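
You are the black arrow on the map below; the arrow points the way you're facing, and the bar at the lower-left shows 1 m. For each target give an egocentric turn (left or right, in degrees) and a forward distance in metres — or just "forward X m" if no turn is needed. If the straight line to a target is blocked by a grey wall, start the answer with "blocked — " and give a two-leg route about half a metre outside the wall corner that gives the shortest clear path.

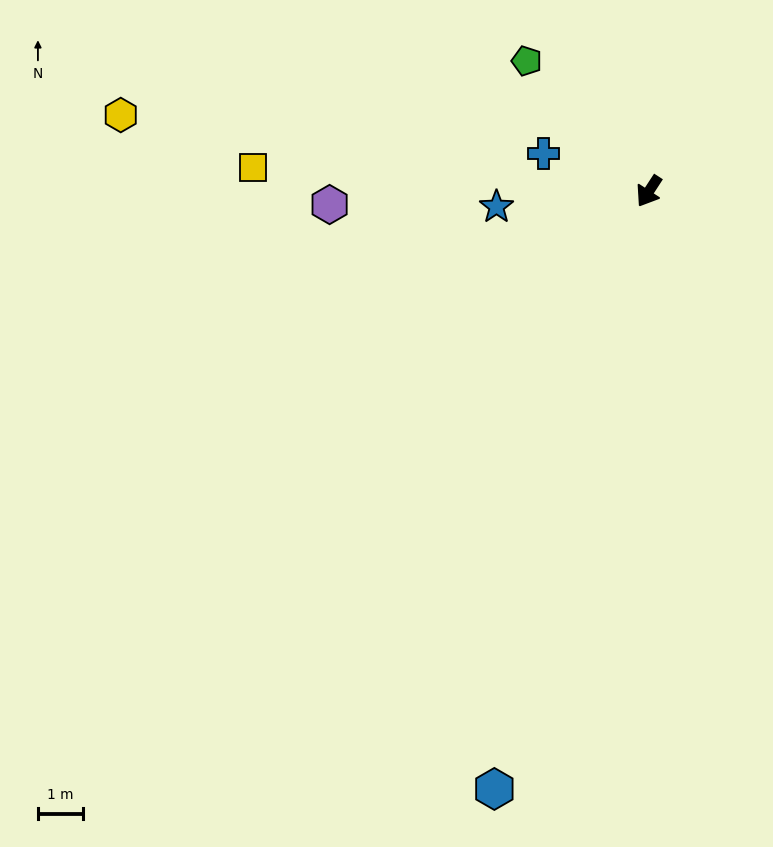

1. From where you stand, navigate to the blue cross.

turn right 77°, forward 2.5 m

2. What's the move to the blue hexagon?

turn left 18°, forward 13.8 m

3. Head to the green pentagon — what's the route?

turn right 104°, forward 4.0 m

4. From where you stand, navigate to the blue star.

turn right 51°, forward 3.4 m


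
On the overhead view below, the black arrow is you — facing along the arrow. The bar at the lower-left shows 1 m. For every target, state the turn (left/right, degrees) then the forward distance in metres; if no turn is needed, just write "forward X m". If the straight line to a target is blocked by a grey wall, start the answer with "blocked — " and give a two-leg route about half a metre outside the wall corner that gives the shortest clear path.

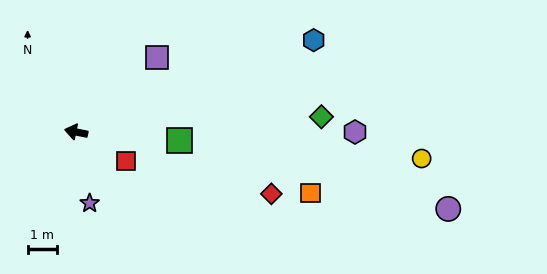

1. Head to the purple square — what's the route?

turn right 126°, forward 3.7 m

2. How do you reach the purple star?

turn left 112°, forward 2.5 m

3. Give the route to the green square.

turn right 173°, forward 3.5 m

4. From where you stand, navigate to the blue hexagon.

turn right 147°, forward 8.7 m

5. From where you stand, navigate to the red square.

turn left 161°, forward 2.0 m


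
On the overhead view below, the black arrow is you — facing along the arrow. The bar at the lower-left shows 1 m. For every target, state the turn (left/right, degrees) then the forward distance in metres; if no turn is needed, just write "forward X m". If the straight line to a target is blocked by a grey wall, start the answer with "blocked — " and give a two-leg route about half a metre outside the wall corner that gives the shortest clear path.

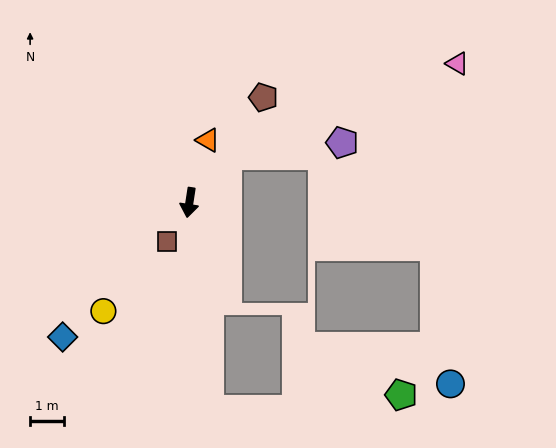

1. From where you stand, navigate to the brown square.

turn right 21°, forward 1.3 m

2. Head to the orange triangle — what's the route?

turn left 172°, forward 1.9 m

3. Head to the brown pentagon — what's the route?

turn left 154°, forward 3.8 m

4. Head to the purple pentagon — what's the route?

blocked — turn left 150°, forward 1.8 m, then turn right 45°, forward 3.4 m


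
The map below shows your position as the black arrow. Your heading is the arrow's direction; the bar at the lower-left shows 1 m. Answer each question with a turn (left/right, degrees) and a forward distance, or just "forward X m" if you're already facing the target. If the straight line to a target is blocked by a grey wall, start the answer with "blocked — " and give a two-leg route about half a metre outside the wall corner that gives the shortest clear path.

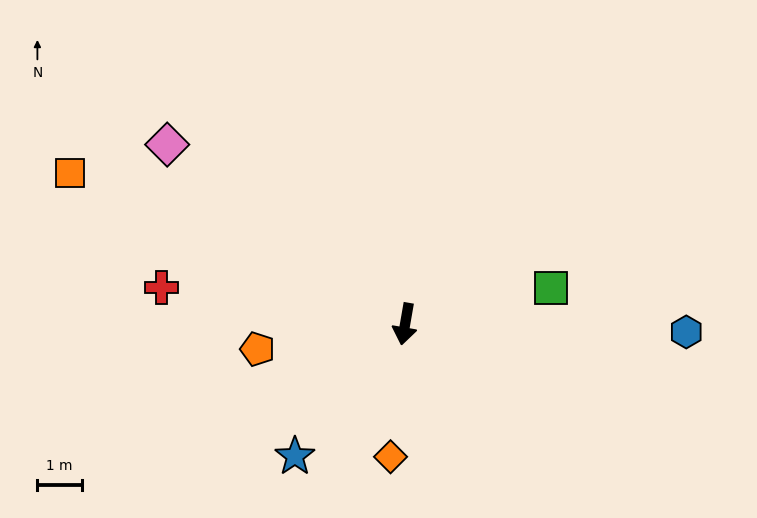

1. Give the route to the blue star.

turn right 30°, forward 3.9 m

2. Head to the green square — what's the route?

turn left 114°, forward 3.4 m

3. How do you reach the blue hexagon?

turn left 98°, forward 6.4 m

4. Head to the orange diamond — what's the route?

turn left 4°, forward 3.0 m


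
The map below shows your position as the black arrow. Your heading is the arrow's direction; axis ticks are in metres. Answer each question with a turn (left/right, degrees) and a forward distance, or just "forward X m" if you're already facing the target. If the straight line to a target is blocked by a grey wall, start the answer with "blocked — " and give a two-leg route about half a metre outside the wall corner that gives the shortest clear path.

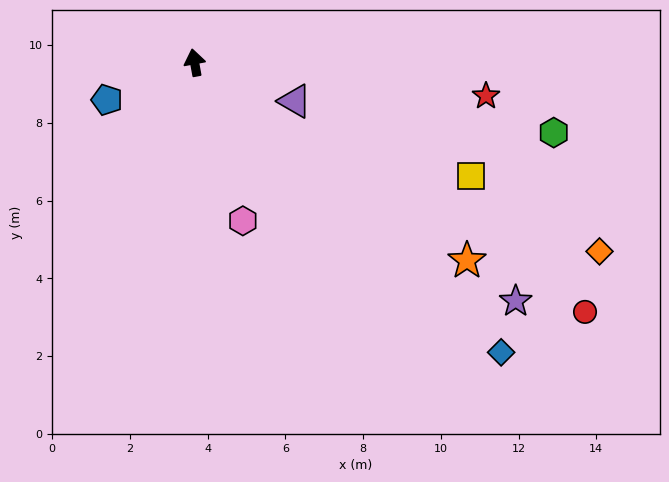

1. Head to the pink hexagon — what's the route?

turn right 173°, forward 4.3 m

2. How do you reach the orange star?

turn right 136°, forward 8.7 m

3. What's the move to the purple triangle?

turn right 121°, forward 2.8 m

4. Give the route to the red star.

turn right 107°, forward 7.5 m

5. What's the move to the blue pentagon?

turn left 103°, forward 2.5 m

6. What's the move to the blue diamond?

turn right 144°, forward 10.9 m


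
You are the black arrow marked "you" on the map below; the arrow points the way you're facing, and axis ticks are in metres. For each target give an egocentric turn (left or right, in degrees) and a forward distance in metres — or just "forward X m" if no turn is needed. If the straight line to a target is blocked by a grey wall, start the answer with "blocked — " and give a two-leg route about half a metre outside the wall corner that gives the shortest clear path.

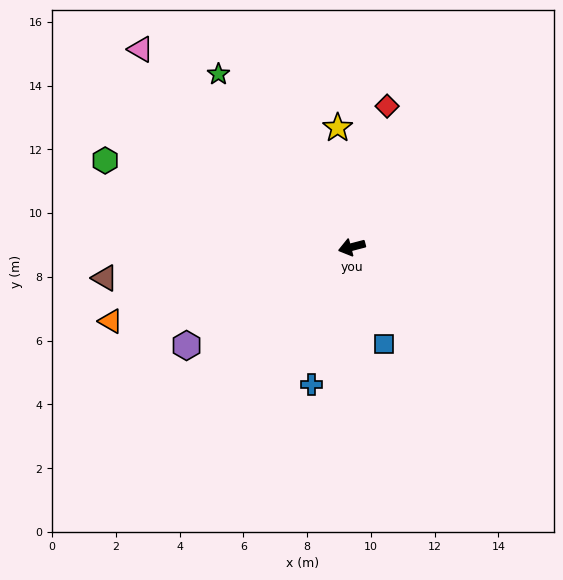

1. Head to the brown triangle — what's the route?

turn right 7°, forward 7.8 m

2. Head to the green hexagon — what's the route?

turn right 34°, forward 8.2 m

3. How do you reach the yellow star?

turn right 98°, forward 3.8 m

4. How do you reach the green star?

turn right 67°, forward 6.8 m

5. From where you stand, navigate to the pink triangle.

turn right 58°, forward 9.1 m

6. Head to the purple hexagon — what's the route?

turn left 16°, forward 6.0 m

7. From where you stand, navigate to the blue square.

turn left 94°, forward 3.2 m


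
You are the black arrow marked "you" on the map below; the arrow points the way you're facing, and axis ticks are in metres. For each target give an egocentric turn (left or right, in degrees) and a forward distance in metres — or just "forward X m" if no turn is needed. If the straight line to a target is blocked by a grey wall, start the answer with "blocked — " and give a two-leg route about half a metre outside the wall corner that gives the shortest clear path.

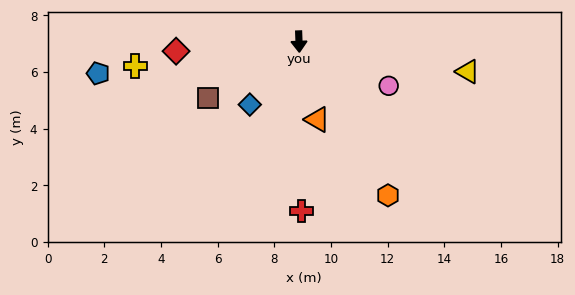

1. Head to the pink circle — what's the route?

turn left 62°, forward 3.5 m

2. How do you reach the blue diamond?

turn right 40°, forward 2.8 m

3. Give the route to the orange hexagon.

turn left 28°, forward 6.3 m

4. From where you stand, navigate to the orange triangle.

turn left 11°, forward 2.8 m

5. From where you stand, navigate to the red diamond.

turn right 88°, forward 4.4 m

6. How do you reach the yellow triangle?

turn left 78°, forward 6.0 m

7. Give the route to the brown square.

turn right 60°, forward 3.8 m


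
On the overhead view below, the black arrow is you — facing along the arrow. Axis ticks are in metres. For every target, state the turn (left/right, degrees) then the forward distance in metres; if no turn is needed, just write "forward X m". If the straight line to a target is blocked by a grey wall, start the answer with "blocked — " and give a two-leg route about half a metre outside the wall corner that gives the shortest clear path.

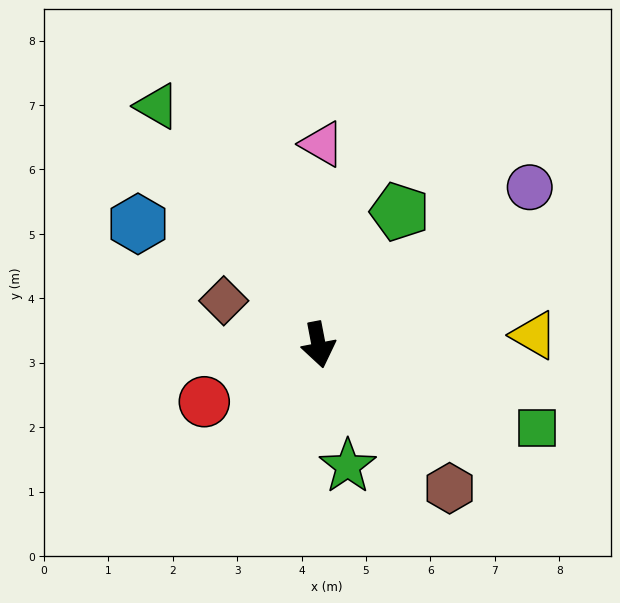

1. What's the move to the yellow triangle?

turn left 82°, forward 3.4 m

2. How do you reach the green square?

turn left 58°, forward 3.6 m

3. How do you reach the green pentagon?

turn left 138°, forward 2.4 m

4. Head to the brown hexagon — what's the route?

turn left 32°, forward 3.0 m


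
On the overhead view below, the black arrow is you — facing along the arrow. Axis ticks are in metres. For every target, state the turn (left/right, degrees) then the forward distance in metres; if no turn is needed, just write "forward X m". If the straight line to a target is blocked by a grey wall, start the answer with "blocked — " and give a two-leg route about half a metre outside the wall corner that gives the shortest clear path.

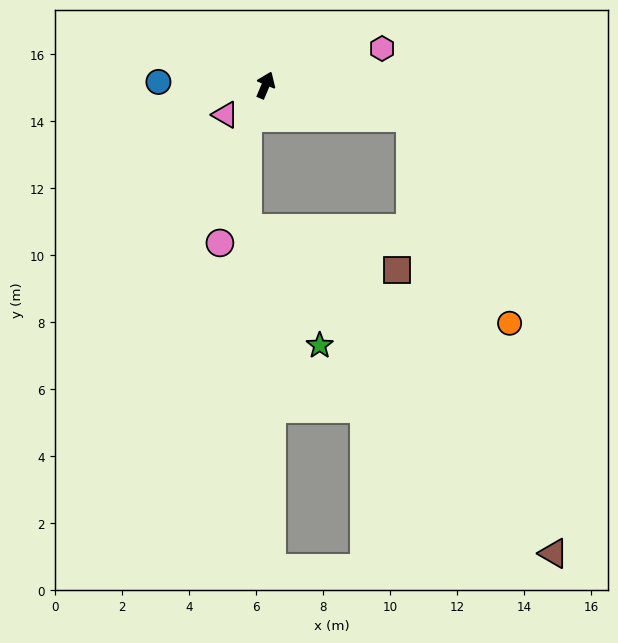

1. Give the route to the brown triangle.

blocked — turn right 80°, forward 4.4 m, then turn right 59°, forward 13.7 m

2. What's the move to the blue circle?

turn left 111°, forward 3.2 m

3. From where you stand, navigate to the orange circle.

blocked — turn right 80°, forward 4.4 m, then turn right 51°, forward 6.8 m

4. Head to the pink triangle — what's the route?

turn left 149°, forward 1.5 m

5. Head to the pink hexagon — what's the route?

turn right 50°, forward 3.6 m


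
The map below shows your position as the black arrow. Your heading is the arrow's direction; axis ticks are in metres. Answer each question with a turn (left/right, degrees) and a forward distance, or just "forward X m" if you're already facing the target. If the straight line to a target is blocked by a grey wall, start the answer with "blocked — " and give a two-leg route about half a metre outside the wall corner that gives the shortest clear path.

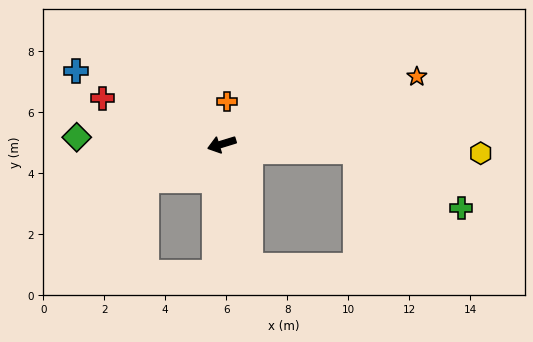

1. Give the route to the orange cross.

turn right 114°, forward 1.4 m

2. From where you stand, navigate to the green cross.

blocked — turn left 160°, forward 4.4 m, then turn right 25°, forward 3.9 m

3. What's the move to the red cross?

turn right 38°, forward 4.2 m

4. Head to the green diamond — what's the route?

turn right 20°, forward 4.8 m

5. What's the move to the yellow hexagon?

turn left 161°, forward 8.5 m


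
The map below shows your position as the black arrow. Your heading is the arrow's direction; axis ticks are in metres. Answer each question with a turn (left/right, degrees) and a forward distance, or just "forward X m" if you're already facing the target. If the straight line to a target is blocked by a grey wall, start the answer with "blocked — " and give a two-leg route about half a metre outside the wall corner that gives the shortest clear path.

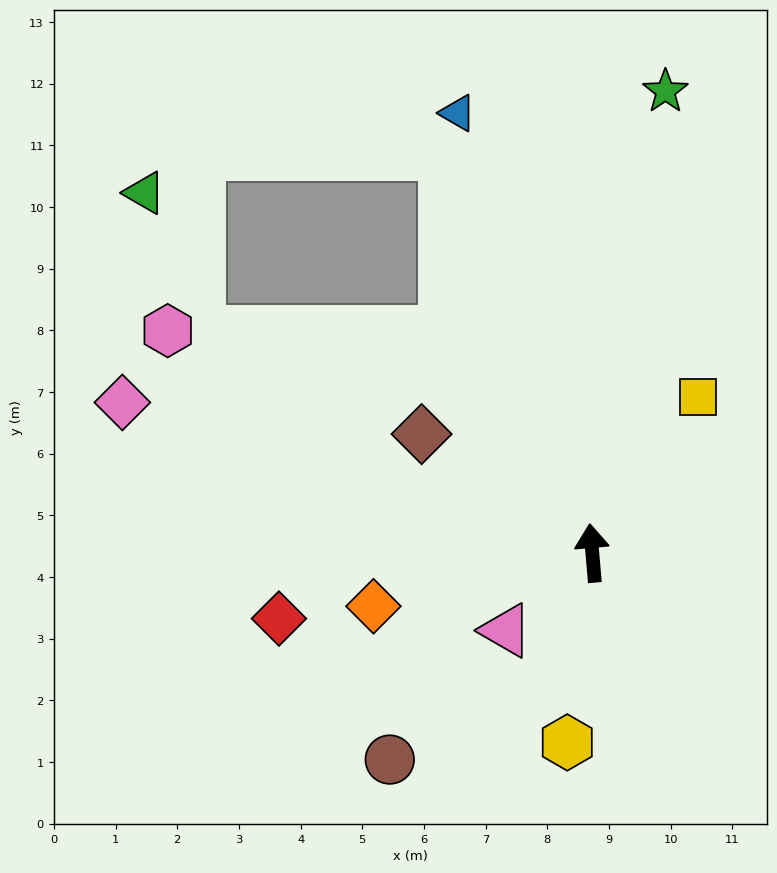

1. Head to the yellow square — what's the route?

turn right 39°, forward 3.1 m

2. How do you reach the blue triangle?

turn left 12°, forward 7.5 m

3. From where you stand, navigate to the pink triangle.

turn left 127°, forward 1.9 m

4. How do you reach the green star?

turn right 14°, forward 7.6 m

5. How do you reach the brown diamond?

turn left 50°, forward 3.4 m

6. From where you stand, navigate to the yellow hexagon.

turn left 168°, forward 3.1 m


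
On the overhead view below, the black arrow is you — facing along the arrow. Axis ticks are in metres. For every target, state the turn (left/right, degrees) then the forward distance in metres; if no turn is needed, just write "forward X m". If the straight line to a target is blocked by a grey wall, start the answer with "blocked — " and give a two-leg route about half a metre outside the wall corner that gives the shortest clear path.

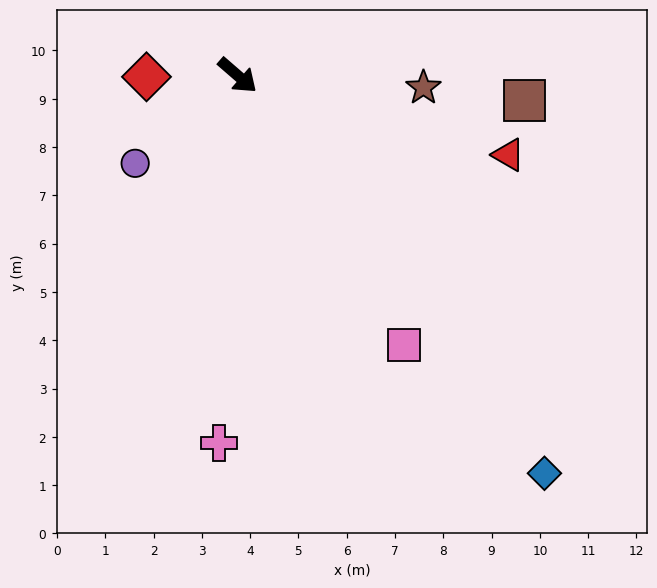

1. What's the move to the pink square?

turn right 17°, forward 6.6 m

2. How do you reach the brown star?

turn left 37°, forward 3.9 m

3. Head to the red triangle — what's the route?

turn left 25°, forward 5.8 m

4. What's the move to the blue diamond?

turn right 11°, forward 10.4 m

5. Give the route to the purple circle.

turn right 98°, forward 2.8 m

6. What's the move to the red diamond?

turn right 138°, forward 1.9 m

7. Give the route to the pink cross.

turn right 52°, forward 7.6 m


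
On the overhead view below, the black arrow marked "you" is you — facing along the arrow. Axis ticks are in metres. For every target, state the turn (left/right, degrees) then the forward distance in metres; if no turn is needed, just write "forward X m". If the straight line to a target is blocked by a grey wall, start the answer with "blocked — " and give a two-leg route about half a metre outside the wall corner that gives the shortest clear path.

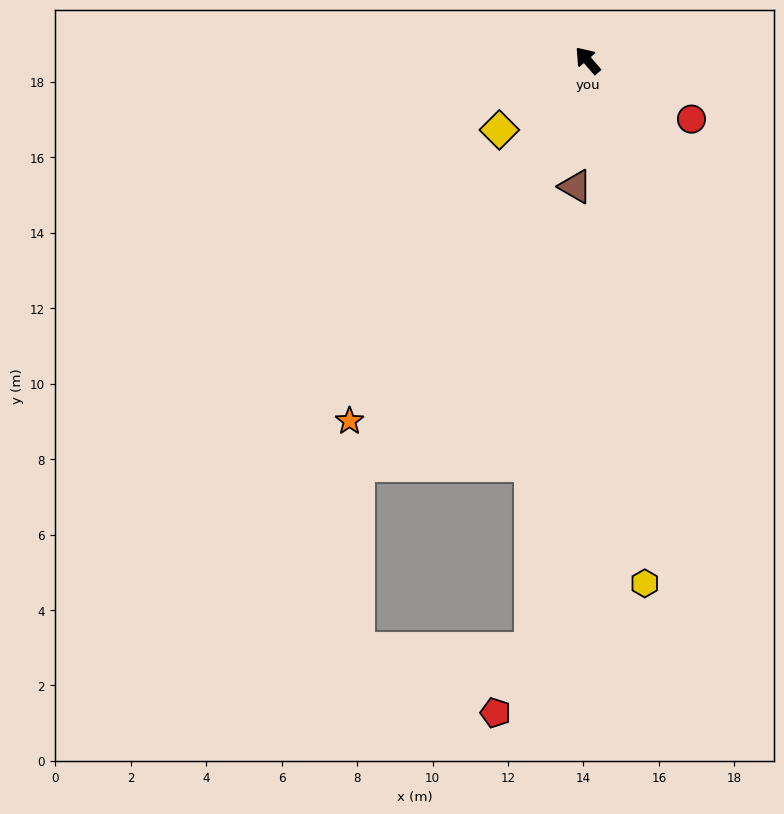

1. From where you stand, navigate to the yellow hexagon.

turn left 146°, forward 13.9 m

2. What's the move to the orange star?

turn left 106°, forward 11.5 m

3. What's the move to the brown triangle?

turn left 134°, forward 3.4 m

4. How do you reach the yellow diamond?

turn left 88°, forward 3.0 m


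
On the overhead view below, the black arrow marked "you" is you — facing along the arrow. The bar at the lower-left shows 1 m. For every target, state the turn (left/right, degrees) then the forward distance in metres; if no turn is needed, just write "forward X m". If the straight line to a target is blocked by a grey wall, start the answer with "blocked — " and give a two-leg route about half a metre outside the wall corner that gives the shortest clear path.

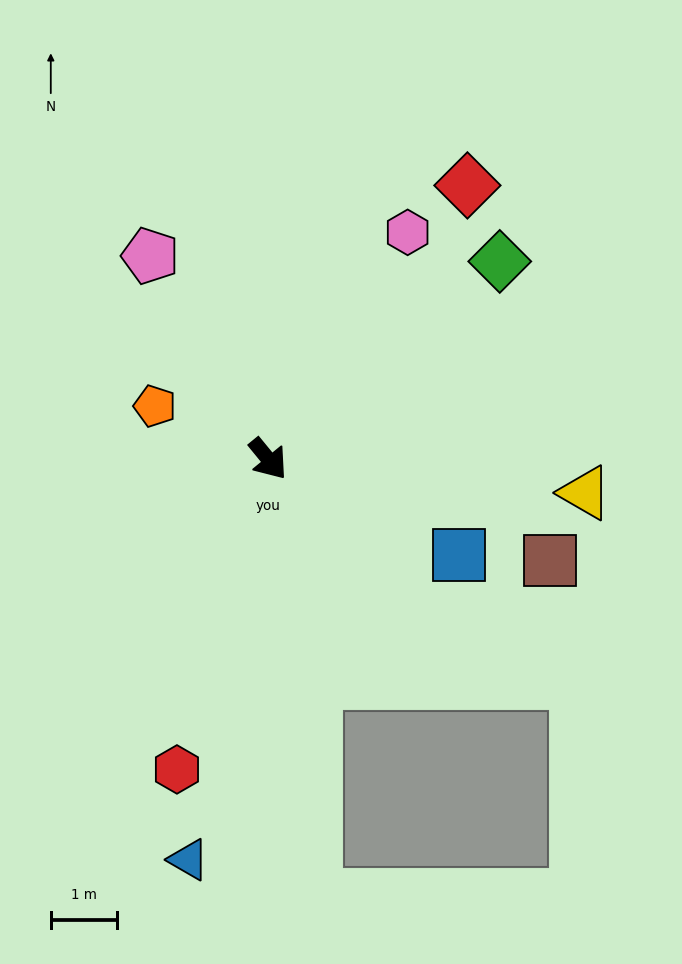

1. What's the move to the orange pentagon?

turn right 154°, forward 1.9 m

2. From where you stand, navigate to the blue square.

turn left 24°, forward 3.2 m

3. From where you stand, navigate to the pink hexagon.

turn left 109°, forward 4.0 m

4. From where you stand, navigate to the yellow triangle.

turn left 45°, forward 4.8 m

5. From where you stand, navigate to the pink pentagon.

turn left 171°, forward 3.5 m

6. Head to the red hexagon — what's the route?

turn right 56°, forward 4.9 m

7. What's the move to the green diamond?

turn left 91°, forward 4.6 m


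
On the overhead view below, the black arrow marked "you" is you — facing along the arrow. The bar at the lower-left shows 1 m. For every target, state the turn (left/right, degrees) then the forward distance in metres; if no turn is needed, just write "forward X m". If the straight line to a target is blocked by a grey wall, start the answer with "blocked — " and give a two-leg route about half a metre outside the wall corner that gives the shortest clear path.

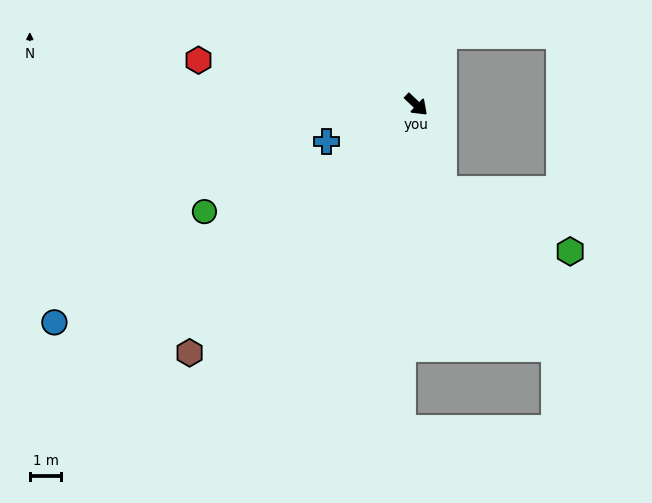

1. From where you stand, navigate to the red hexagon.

turn right 148°, forward 7.0 m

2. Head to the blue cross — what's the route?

turn right 114°, forward 3.1 m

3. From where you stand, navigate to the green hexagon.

blocked — turn right 28°, forward 2.8 m, then turn left 45°, forward 4.5 m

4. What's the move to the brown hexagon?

turn right 89°, forward 10.6 m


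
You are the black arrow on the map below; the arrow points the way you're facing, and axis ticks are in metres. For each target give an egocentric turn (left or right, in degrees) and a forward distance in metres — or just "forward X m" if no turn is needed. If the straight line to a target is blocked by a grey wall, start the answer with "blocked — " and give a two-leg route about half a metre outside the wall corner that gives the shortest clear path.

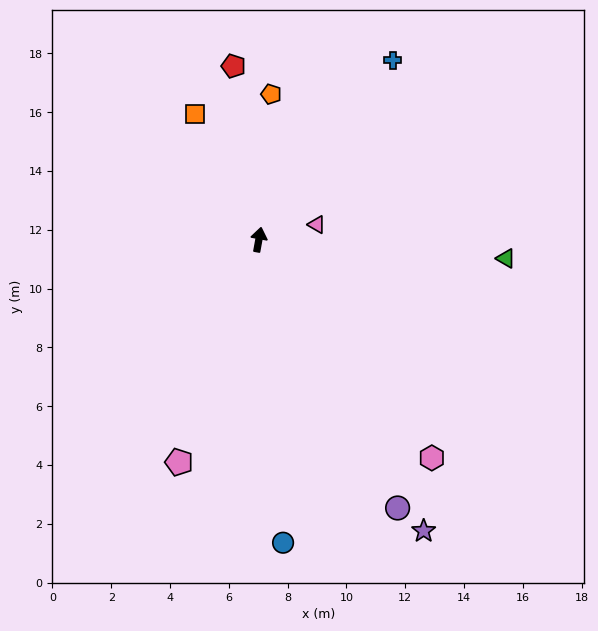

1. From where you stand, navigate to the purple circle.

turn right 142°, forward 10.3 m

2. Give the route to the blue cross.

turn right 27°, forward 7.6 m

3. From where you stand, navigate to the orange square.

turn left 37°, forward 4.8 m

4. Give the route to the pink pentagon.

turn left 171°, forward 8.0 m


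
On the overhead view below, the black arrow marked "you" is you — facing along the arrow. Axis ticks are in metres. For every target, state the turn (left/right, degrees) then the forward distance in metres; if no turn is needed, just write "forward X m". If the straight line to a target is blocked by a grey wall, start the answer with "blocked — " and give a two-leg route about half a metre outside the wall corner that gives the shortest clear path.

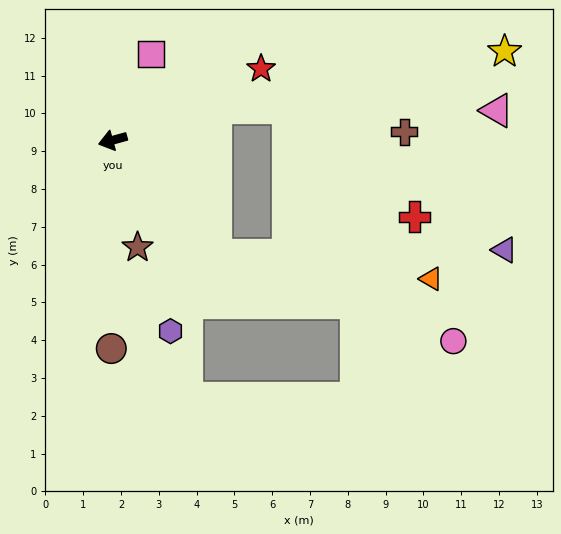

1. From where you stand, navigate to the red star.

turn right 170°, forward 4.4 m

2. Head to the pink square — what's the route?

turn right 129°, forward 2.5 m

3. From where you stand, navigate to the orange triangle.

blocked — turn left 116°, forward 4.1 m, then turn left 42°, forward 5.7 m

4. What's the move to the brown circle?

turn left 74°, forward 5.5 m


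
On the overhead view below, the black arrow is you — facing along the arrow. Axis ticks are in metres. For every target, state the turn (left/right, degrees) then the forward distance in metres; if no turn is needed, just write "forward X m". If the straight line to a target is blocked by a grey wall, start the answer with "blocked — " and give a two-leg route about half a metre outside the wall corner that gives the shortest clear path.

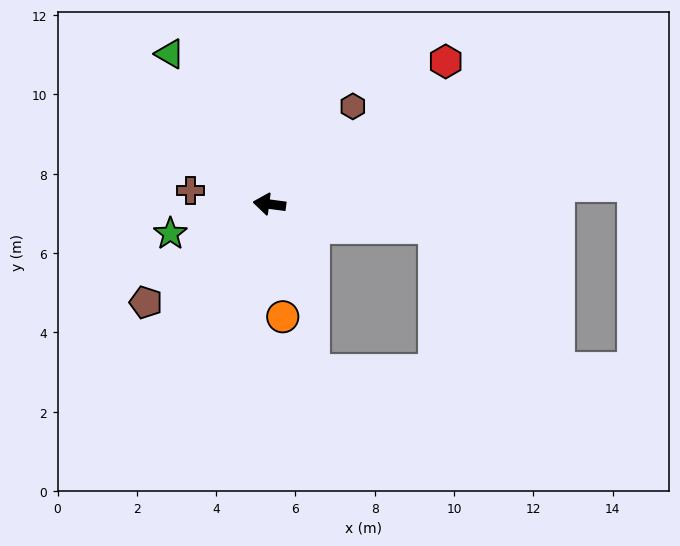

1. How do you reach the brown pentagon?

turn left 46°, forward 4.0 m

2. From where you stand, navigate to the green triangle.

turn right 49°, forward 4.5 m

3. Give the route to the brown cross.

turn right 2°, forward 2.0 m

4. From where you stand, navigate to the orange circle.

turn left 104°, forward 2.9 m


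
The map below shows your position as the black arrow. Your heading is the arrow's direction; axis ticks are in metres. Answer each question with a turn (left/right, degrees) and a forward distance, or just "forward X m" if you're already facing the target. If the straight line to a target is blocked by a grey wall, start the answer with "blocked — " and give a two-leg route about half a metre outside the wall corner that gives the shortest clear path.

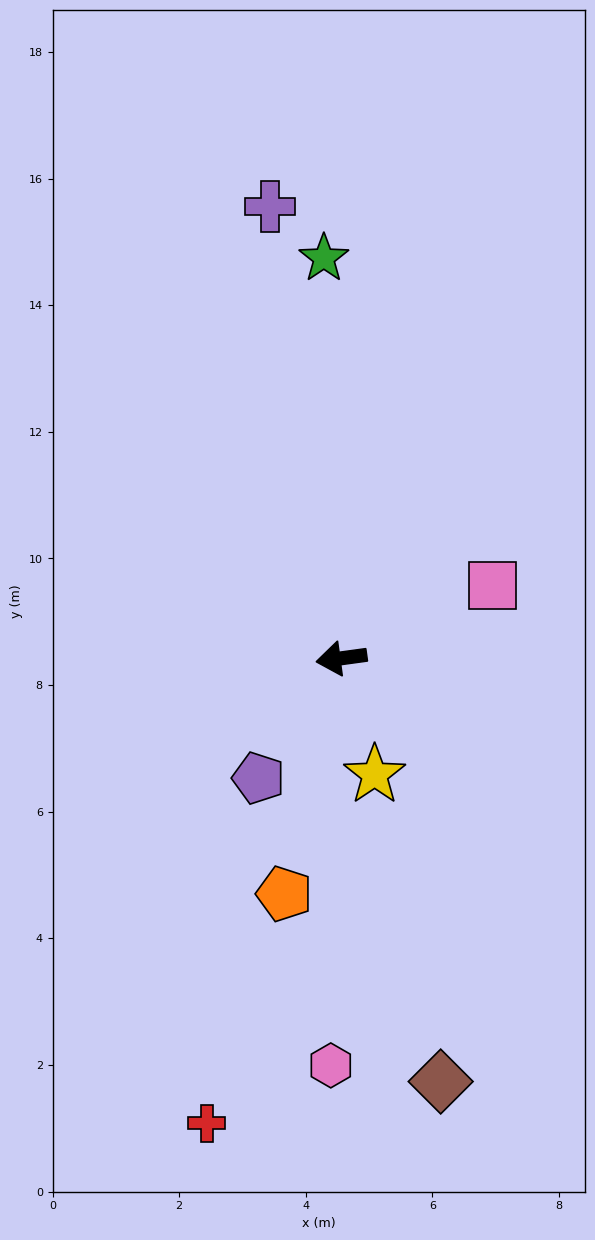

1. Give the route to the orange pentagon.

turn left 69°, forward 3.8 m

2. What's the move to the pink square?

turn right 162°, forward 2.6 m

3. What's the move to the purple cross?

turn right 89°, forward 7.2 m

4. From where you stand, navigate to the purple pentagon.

turn left 48°, forward 2.3 m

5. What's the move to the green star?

turn right 95°, forward 6.3 m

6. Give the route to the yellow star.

turn left 98°, forward 1.9 m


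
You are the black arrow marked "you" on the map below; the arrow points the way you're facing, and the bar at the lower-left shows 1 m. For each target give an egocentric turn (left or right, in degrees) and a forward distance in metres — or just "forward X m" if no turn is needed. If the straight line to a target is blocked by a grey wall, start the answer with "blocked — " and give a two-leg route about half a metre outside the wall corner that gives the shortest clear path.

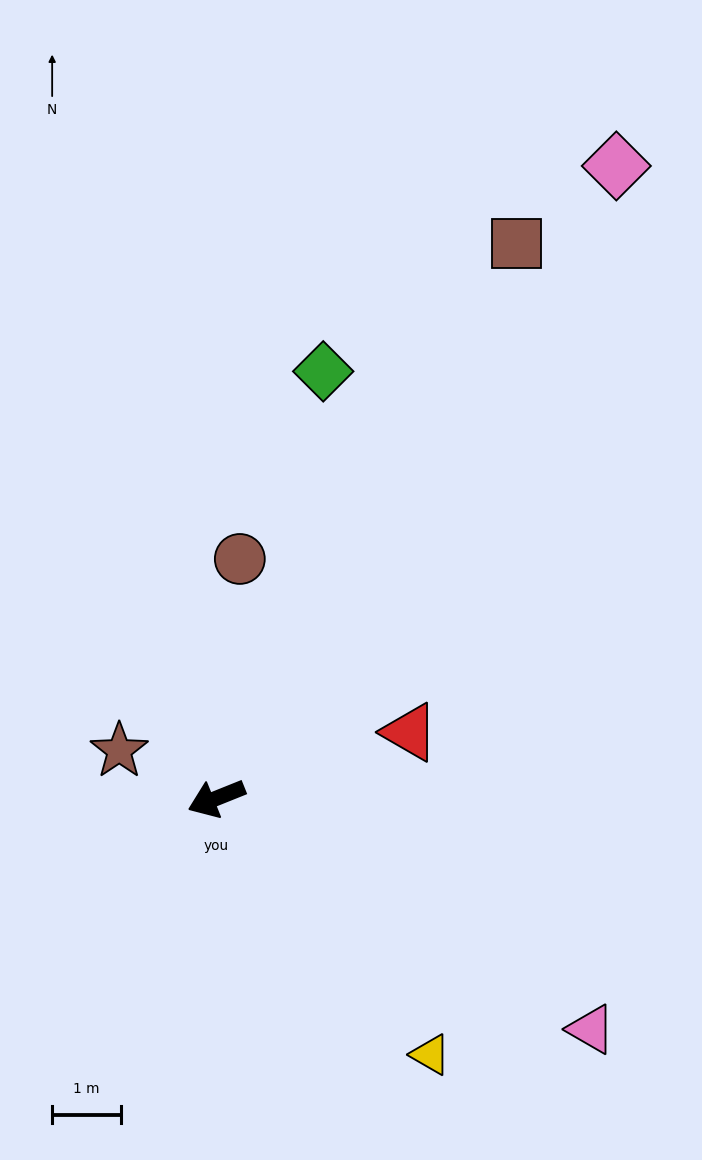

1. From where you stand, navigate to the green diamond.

turn right 126°, forward 6.4 m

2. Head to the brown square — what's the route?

turn right 140°, forward 9.2 m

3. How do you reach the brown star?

turn right 48°, forward 1.6 m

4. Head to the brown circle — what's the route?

turn right 117°, forward 3.5 m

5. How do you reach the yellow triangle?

turn left 108°, forward 4.9 m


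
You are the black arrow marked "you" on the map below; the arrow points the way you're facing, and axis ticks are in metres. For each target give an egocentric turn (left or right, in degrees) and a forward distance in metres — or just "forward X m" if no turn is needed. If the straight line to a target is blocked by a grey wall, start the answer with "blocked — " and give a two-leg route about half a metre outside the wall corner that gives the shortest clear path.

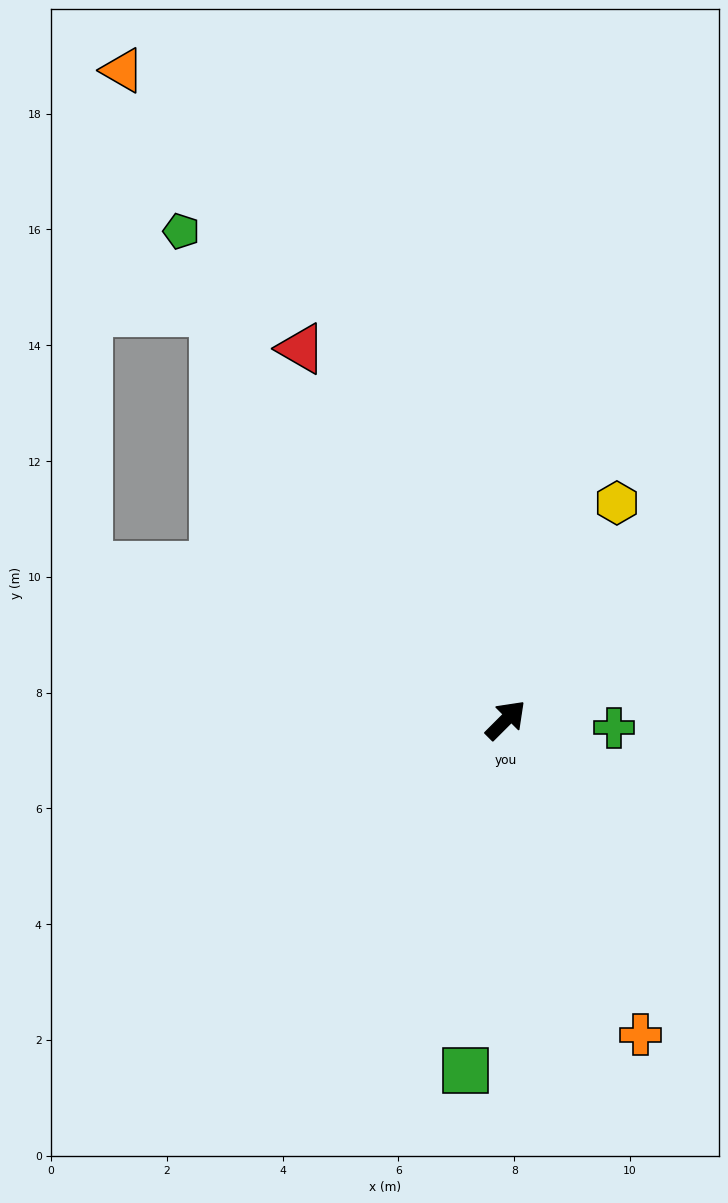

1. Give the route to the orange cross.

turn right 112°, forward 5.9 m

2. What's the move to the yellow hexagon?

turn left 18°, forward 4.2 m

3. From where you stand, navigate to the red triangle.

turn left 74°, forward 7.3 m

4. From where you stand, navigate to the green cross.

turn right 49°, forward 1.9 m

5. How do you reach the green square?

turn right 142°, forward 6.1 m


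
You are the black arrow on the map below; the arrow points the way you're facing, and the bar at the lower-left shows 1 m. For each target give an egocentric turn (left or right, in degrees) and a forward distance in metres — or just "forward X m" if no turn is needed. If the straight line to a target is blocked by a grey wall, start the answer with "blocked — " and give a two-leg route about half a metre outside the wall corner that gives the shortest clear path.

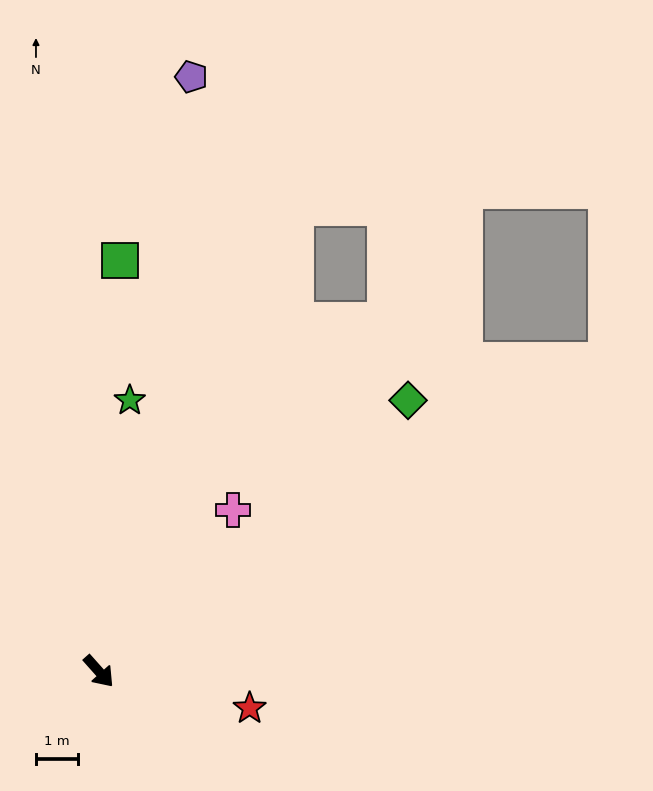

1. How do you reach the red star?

turn left 35°, forward 3.7 m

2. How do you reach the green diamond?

turn left 90°, forward 9.7 m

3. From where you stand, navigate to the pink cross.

turn left 99°, forward 5.0 m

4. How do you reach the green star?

turn left 132°, forward 6.5 m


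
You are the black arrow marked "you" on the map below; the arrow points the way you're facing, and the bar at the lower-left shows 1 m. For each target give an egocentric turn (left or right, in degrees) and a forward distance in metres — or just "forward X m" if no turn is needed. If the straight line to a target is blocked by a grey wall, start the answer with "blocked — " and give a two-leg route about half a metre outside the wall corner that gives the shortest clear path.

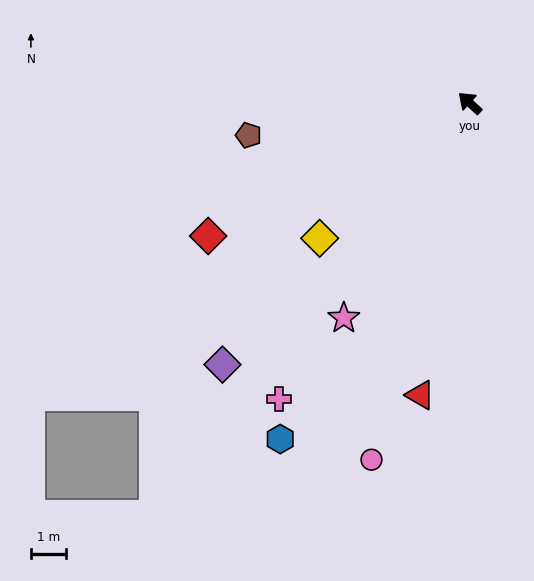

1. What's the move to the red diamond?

turn left 69°, forward 8.3 m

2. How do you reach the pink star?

turn left 102°, forward 7.0 m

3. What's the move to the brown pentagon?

turn left 51°, forward 6.3 m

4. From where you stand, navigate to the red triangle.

turn left 123°, forward 8.3 m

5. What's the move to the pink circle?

turn left 117°, forward 10.4 m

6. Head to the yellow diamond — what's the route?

turn left 84°, forward 5.7 m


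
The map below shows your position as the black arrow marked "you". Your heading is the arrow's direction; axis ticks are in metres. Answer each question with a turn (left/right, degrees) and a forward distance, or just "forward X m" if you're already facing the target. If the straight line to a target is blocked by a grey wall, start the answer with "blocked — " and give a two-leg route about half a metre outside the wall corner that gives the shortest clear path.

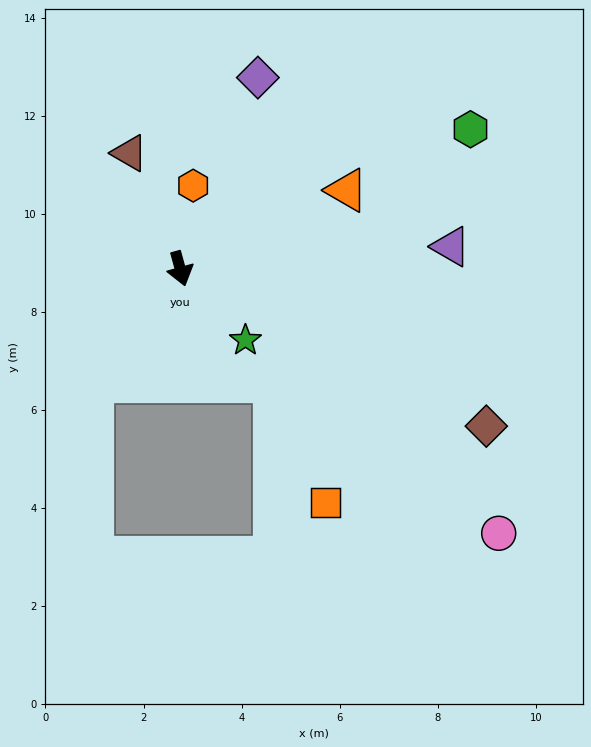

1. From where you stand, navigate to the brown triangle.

turn right 172°, forward 2.6 m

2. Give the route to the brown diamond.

turn left 47°, forward 7.0 m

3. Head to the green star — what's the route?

turn left 27°, forward 2.0 m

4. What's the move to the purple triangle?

turn left 79°, forward 5.5 m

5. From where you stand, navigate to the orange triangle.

turn left 100°, forward 3.8 m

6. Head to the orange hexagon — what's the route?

turn left 156°, forward 1.7 m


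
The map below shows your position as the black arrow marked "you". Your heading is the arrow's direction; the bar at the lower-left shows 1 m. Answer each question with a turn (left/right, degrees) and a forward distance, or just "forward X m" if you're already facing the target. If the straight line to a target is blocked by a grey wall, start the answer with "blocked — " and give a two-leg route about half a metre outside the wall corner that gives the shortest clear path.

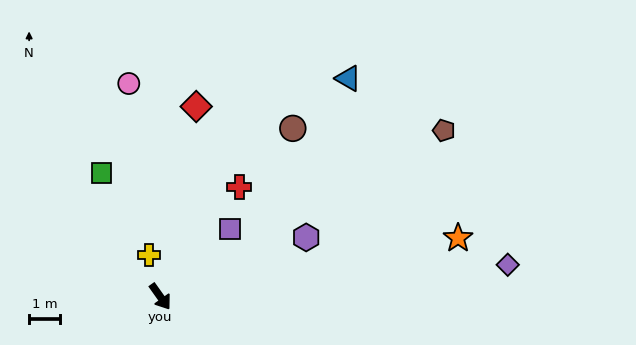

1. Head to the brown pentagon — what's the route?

turn left 85°, forward 10.6 m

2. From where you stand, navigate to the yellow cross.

turn left 160°, forward 1.4 m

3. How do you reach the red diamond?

turn left 134°, forward 6.3 m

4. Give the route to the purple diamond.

turn left 60°, forward 11.3 m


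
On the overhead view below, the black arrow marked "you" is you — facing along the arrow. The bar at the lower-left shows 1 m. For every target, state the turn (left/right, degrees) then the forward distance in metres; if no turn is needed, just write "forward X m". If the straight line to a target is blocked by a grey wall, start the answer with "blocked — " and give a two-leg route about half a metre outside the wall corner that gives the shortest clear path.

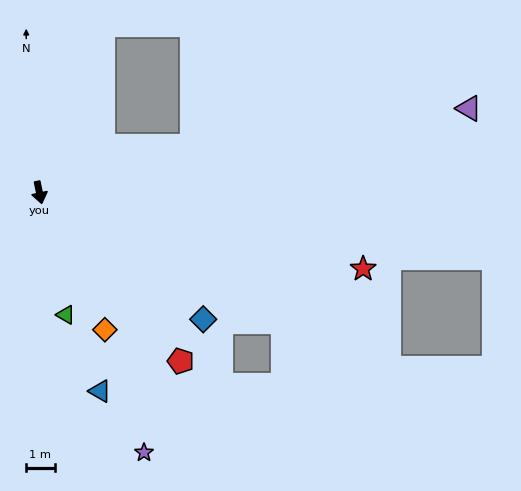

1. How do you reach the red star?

turn left 65°, forward 11.7 m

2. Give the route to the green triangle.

forward 4.4 m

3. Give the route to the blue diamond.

turn left 40°, forward 7.3 m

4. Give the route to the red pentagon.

turn left 28°, forward 7.7 m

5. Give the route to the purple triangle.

turn left 89°, forward 15.4 m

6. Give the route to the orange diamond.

turn left 14°, forward 5.4 m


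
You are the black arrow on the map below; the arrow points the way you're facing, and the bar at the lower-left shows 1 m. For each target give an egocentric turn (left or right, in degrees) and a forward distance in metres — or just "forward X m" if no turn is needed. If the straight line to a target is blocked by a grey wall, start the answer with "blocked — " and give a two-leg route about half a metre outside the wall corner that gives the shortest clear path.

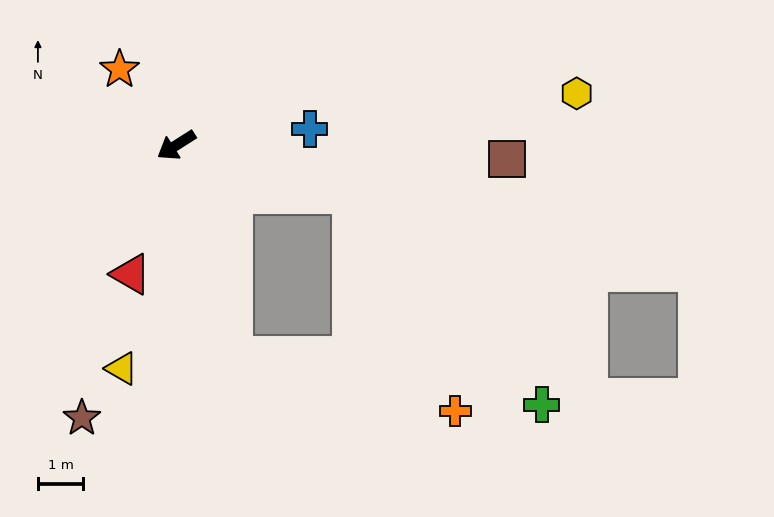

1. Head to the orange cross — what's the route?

blocked — turn left 132°, forward 4.0 m, then turn right 49°, forward 5.3 m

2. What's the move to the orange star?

turn right 86°, forward 2.1 m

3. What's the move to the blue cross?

turn left 154°, forward 3.0 m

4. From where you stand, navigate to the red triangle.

turn left 38°, forward 3.0 m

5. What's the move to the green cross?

blocked — turn left 132°, forward 4.0 m, then turn right 32°, forward 6.2 m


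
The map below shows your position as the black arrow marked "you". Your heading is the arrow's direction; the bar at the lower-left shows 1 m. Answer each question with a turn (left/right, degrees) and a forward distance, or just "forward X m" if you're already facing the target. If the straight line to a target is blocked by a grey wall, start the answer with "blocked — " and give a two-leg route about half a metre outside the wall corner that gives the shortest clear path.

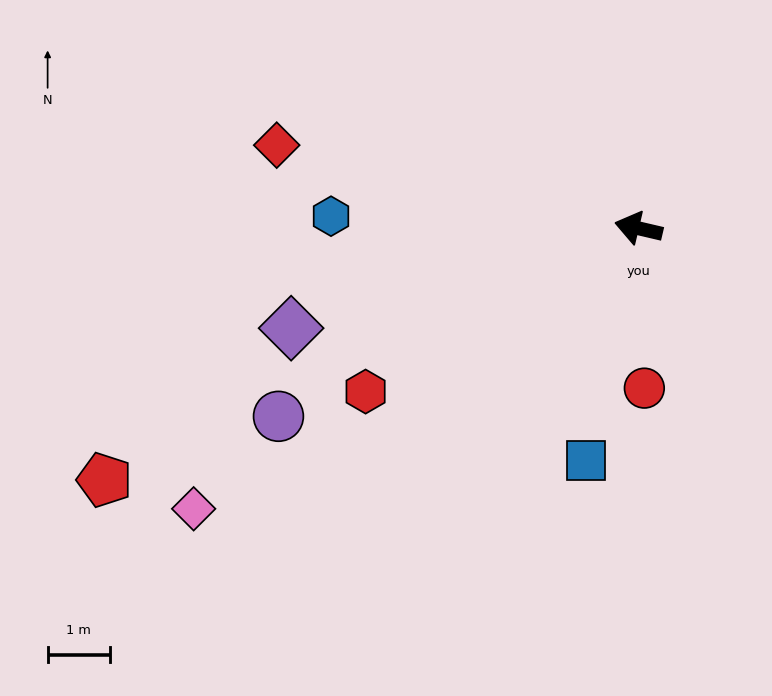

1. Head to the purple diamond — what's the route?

turn left 29°, forward 5.8 m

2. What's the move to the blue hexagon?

turn left 11°, forward 4.9 m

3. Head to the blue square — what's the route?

turn left 90°, forward 3.8 m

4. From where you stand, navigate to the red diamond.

forward 6.0 m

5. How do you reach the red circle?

turn left 105°, forward 2.6 m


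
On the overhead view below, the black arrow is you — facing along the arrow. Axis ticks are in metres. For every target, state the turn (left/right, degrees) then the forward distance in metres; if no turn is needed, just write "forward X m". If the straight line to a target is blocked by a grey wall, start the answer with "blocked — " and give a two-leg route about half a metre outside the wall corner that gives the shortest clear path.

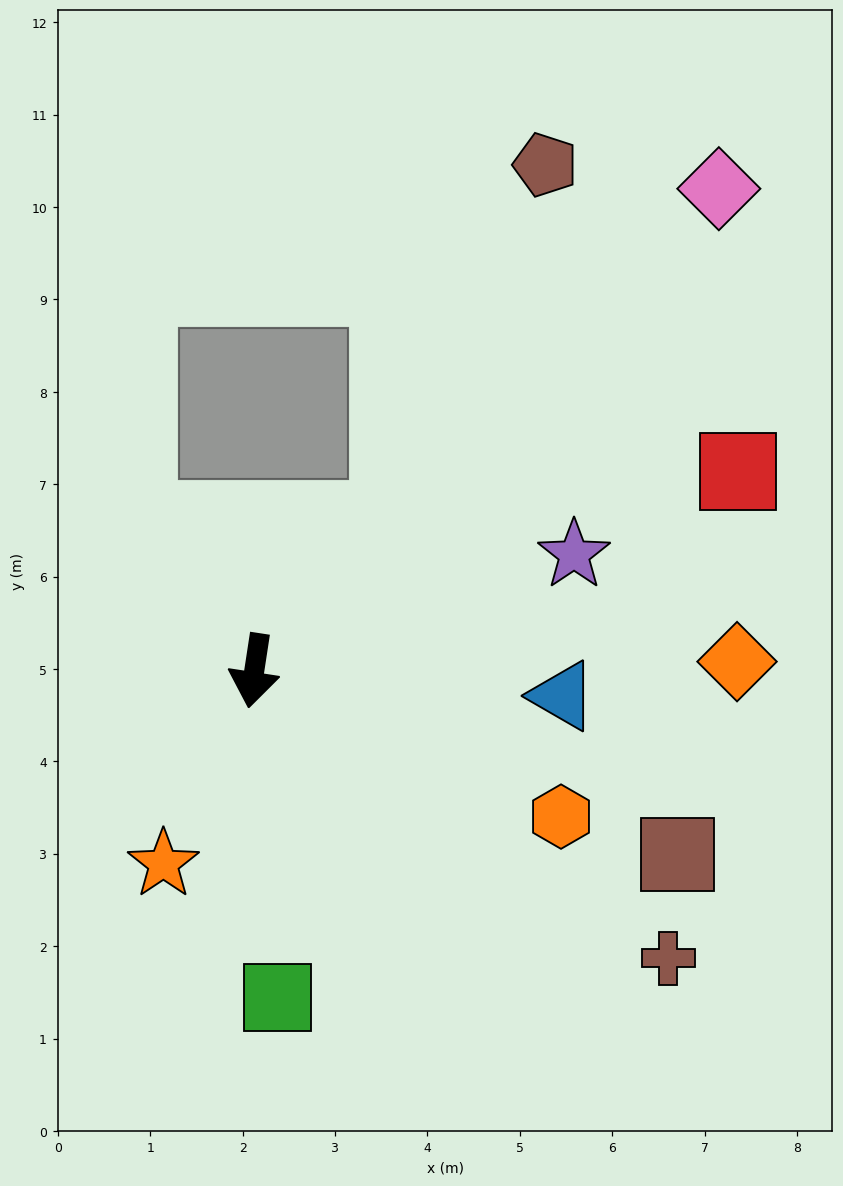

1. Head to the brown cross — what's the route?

turn left 64°, forward 5.5 m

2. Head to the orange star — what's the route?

turn right 17°, forward 2.3 m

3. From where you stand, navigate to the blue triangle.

turn left 94°, forward 3.3 m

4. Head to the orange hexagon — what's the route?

turn left 73°, forward 3.7 m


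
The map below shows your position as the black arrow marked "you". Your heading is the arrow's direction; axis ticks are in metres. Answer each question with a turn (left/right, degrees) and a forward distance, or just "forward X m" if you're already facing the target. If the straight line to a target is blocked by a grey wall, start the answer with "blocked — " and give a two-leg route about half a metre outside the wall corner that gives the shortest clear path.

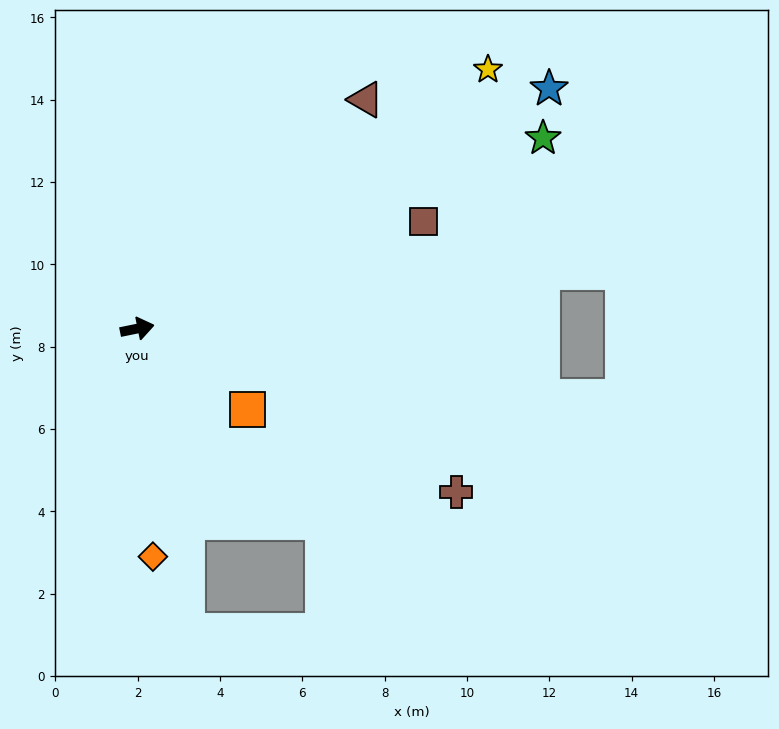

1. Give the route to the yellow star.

turn left 25°, forward 10.6 m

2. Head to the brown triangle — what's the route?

turn left 34°, forward 7.9 m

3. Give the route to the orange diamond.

turn right 98°, forward 5.6 m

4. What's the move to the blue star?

turn left 19°, forward 11.6 m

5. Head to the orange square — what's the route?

turn right 48°, forward 3.3 m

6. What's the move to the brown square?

turn left 9°, forward 7.4 m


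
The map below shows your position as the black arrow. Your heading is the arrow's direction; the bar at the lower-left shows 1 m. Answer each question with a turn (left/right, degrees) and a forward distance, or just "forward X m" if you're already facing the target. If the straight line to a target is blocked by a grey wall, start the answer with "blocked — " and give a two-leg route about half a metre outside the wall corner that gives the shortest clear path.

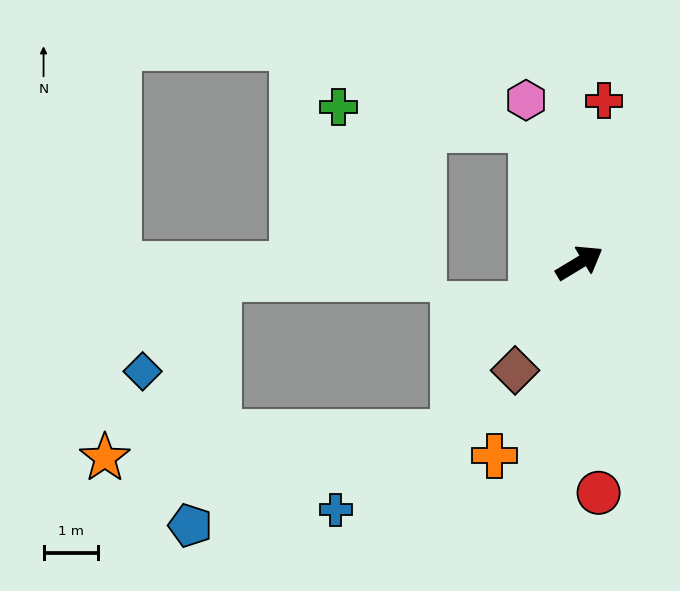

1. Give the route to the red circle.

turn right 116°, forward 4.2 m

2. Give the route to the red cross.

turn left 50°, forward 3.0 m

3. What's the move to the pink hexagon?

turn left 77°, forward 3.1 m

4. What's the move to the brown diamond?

turn right 152°, forward 2.3 m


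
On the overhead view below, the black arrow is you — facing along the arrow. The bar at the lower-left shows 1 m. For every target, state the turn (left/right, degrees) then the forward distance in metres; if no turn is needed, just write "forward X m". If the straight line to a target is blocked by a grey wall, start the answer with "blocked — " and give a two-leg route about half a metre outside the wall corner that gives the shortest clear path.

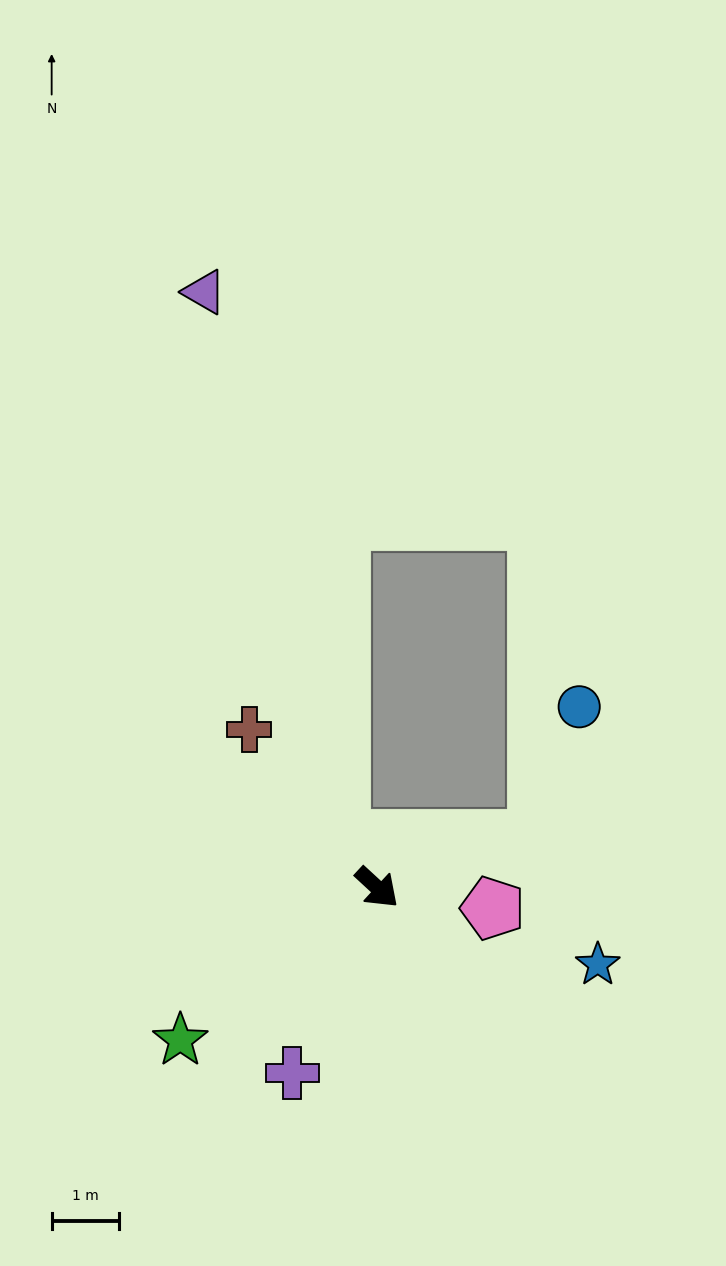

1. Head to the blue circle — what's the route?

blocked — turn left 60°, forward 2.5 m, then turn left 55°, forward 2.1 m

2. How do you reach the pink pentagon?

turn left 33°, forward 1.7 m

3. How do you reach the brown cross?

turn left 172°, forward 3.0 m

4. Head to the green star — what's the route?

turn right 100°, forward 3.7 m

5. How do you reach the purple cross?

turn right 72°, forward 3.0 m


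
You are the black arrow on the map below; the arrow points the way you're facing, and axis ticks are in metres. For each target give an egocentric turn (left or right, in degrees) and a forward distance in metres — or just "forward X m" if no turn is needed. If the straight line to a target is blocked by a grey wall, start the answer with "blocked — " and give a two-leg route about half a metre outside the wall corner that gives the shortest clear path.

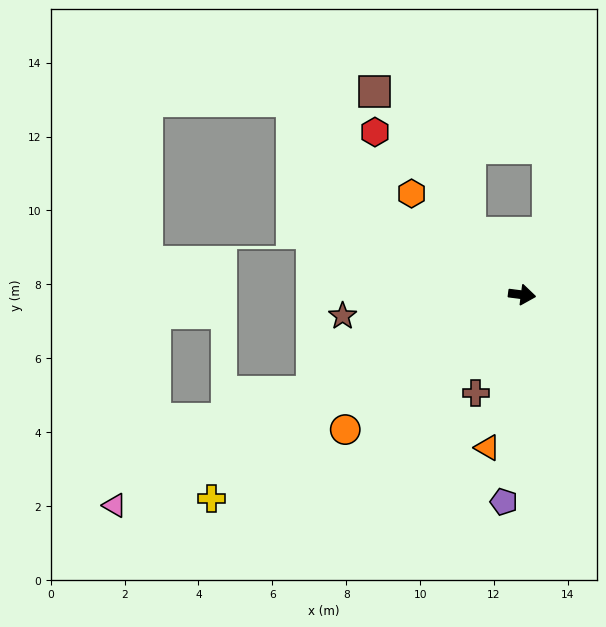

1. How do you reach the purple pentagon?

turn right 88°, forward 5.6 m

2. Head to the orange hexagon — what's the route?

turn left 145°, forward 4.1 m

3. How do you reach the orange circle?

turn right 135°, forward 6.0 m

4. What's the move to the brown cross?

turn right 108°, forward 2.9 m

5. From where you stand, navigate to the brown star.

turn right 166°, forward 4.9 m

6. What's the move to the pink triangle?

turn right 145°, forward 12.4 m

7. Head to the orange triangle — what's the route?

turn right 95°, forward 4.2 m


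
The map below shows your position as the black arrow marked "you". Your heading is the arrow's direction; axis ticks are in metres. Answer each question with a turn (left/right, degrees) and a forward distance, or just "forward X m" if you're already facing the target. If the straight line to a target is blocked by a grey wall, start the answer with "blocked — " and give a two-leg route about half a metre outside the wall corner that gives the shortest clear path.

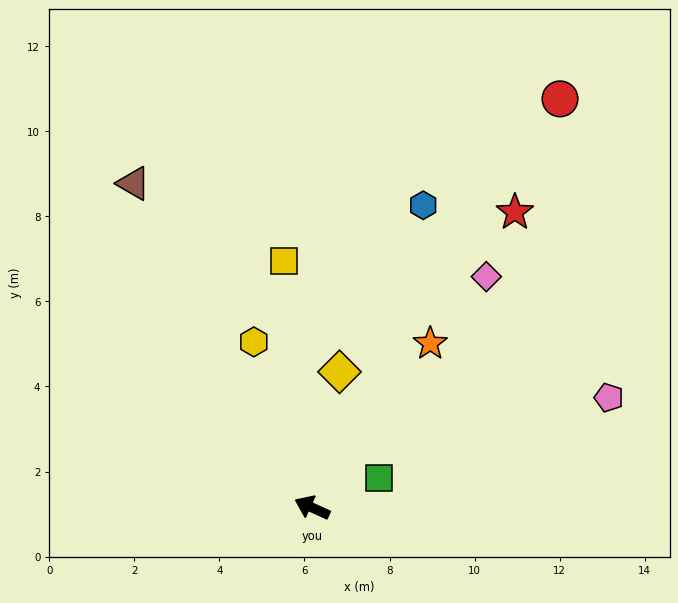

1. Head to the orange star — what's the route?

turn right 101°, forward 4.8 m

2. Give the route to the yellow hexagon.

turn right 46°, forward 4.1 m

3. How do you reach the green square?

turn right 131°, forward 1.7 m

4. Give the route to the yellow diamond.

turn right 77°, forward 3.3 m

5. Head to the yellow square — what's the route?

turn right 59°, forward 5.8 m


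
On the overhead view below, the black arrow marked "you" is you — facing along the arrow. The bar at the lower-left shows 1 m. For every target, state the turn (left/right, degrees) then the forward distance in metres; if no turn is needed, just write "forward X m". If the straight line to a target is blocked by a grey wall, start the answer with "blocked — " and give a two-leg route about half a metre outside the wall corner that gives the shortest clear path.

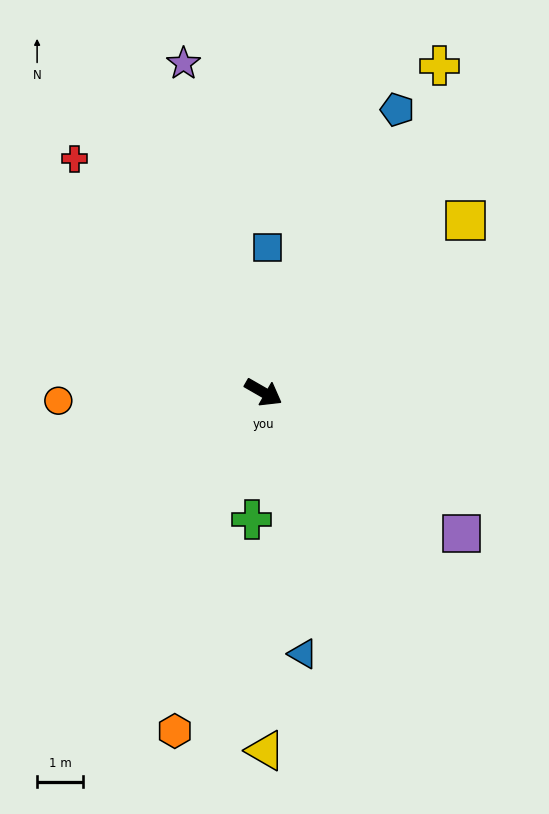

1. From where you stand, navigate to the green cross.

turn right 65°, forward 2.8 m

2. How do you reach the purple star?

turn left 134°, forward 7.3 m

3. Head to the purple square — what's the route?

turn right 6°, forward 5.3 m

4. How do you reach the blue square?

turn left 118°, forward 3.1 m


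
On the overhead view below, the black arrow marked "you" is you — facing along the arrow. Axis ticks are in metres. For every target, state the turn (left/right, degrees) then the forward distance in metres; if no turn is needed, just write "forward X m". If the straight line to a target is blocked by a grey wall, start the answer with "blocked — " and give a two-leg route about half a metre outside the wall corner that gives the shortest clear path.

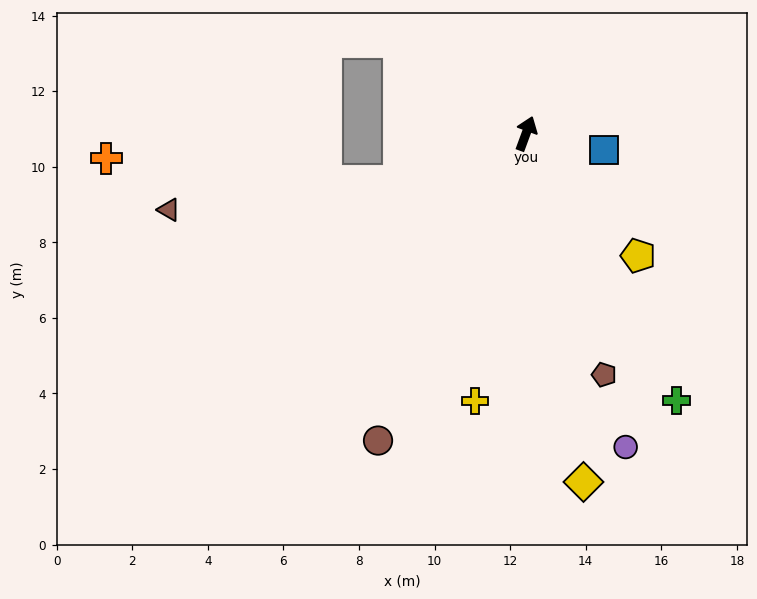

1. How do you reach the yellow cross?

turn right 171°, forward 7.2 m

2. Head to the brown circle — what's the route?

turn left 174°, forward 9.0 m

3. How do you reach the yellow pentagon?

turn right 117°, forward 4.4 m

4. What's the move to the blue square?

turn right 82°, forward 2.1 m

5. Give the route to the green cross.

turn right 130°, forward 8.1 m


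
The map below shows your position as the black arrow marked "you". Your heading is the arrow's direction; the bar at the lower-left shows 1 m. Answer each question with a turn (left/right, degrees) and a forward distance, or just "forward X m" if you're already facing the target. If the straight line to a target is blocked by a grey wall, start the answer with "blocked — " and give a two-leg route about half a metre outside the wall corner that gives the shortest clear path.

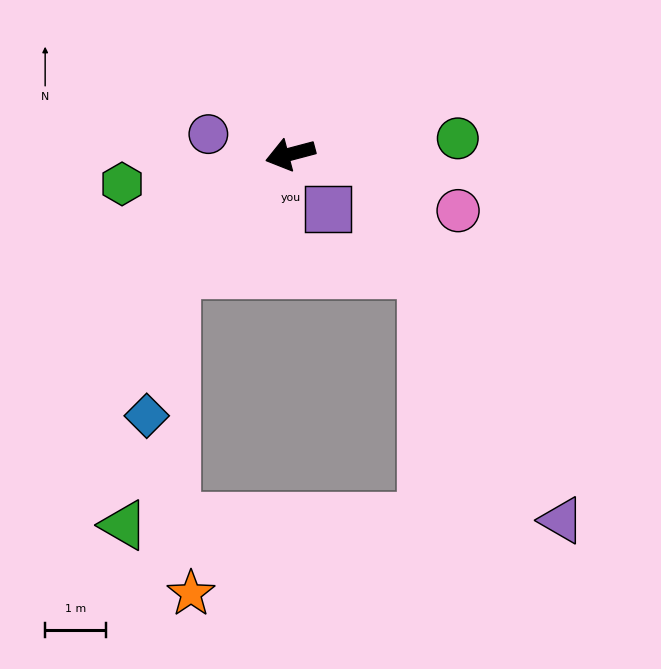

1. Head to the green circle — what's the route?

turn left 171°, forward 2.8 m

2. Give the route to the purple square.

turn left 110°, forward 1.1 m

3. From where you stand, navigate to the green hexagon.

turn right 5°, forward 2.8 m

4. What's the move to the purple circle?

turn right 29°, forward 1.4 m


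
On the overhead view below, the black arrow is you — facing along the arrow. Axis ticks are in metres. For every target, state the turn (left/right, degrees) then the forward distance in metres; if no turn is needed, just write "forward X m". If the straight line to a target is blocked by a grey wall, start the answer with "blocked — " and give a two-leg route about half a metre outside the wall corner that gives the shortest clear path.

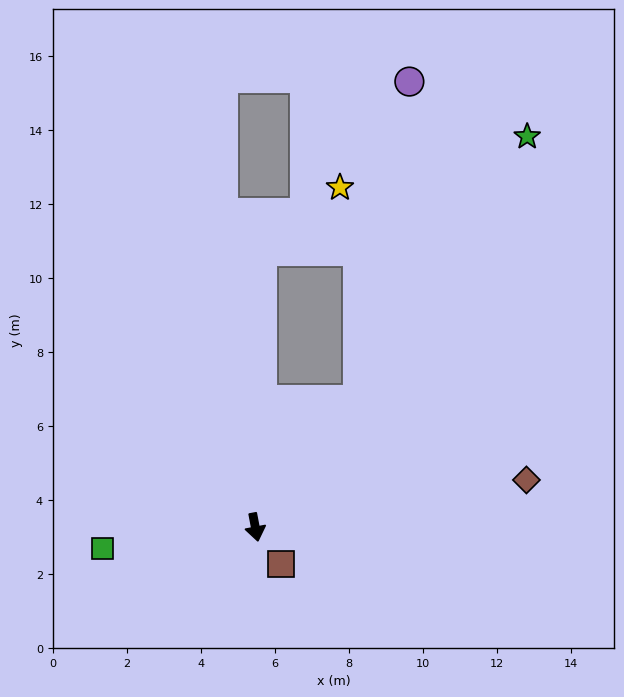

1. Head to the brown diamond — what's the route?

turn left 89°, forward 7.4 m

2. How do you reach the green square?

turn right 93°, forward 4.2 m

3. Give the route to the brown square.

turn left 24°, forward 1.2 m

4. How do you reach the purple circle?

blocked — turn left 130°, forward 4.4 m, then turn left 30°, forward 8.7 m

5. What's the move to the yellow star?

blocked — turn left 168°, forward 7.5 m, then turn right 50°, forward 2.7 m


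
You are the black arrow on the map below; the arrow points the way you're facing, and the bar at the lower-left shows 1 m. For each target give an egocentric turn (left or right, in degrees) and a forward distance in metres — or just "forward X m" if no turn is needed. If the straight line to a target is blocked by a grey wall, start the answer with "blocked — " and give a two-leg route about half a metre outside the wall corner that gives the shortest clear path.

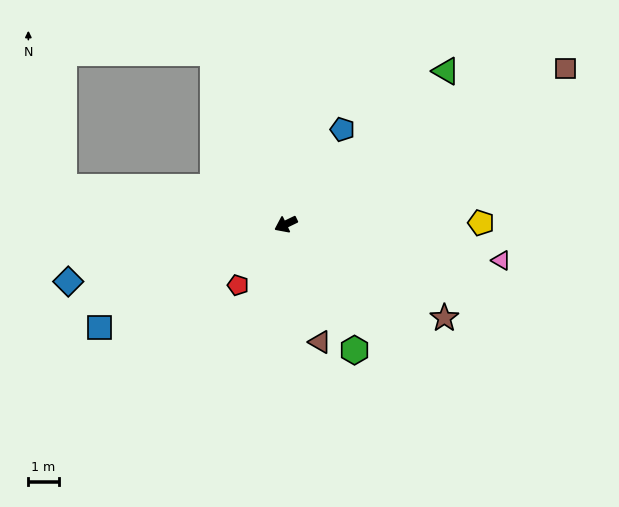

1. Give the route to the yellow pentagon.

turn left 155°, forward 6.4 m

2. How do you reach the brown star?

turn left 124°, forward 6.1 m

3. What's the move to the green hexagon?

turn left 93°, forward 4.7 m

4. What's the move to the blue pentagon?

turn right 147°, forward 3.6 m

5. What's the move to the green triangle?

turn right 162°, forward 7.3 m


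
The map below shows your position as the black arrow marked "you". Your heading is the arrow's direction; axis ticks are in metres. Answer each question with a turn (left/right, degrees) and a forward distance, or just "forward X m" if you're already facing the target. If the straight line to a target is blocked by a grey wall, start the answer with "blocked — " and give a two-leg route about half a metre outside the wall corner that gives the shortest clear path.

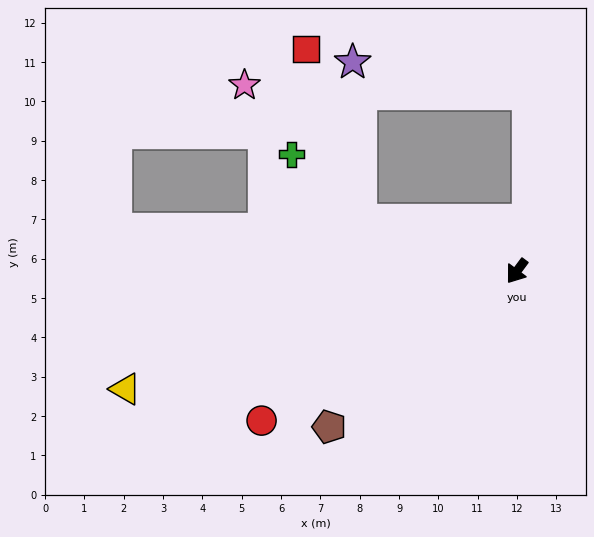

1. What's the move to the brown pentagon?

turn right 14°, forward 6.2 m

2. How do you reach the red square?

blocked — turn right 71°, forward 4.2 m, then turn right 55°, forward 4.6 m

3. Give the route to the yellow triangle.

turn right 37°, forward 10.4 m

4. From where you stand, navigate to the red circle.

turn right 23°, forward 7.5 m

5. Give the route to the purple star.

blocked — turn right 71°, forward 4.2 m, then turn right 70°, forward 4.0 m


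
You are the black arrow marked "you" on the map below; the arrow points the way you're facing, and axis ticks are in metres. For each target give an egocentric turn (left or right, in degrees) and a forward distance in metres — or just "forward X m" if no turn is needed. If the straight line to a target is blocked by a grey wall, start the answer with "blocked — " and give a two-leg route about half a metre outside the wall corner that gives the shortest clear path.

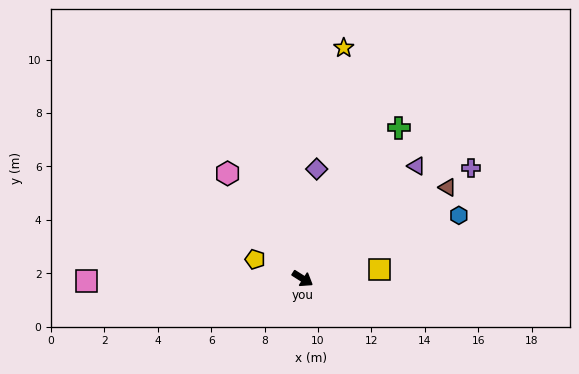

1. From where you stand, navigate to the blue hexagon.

turn left 54°, forward 6.3 m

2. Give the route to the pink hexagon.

turn left 158°, forward 4.8 m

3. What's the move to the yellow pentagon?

turn right 170°, forward 1.9 m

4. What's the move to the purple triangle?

turn left 77°, forward 6.0 m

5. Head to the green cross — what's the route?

turn left 90°, forward 6.7 m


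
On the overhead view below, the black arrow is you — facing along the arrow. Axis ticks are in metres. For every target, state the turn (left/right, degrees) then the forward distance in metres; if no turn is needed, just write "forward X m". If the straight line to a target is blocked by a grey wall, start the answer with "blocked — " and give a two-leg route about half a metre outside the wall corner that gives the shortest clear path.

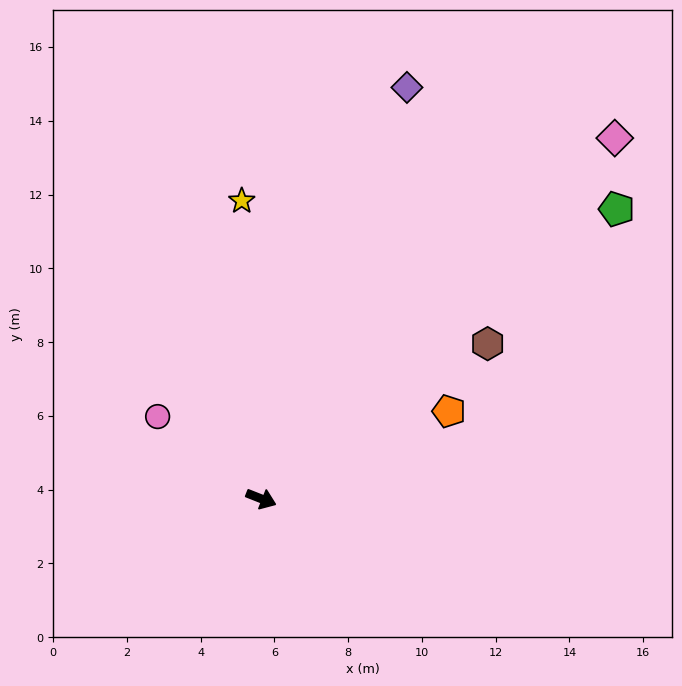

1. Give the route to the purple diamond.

turn left 92°, forward 11.8 m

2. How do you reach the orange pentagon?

turn left 47°, forward 5.6 m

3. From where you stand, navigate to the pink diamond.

turn left 67°, forward 13.7 m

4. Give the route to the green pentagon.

turn left 61°, forward 12.4 m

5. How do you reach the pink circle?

turn left 163°, forward 3.6 m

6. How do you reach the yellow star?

turn left 115°, forward 8.1 m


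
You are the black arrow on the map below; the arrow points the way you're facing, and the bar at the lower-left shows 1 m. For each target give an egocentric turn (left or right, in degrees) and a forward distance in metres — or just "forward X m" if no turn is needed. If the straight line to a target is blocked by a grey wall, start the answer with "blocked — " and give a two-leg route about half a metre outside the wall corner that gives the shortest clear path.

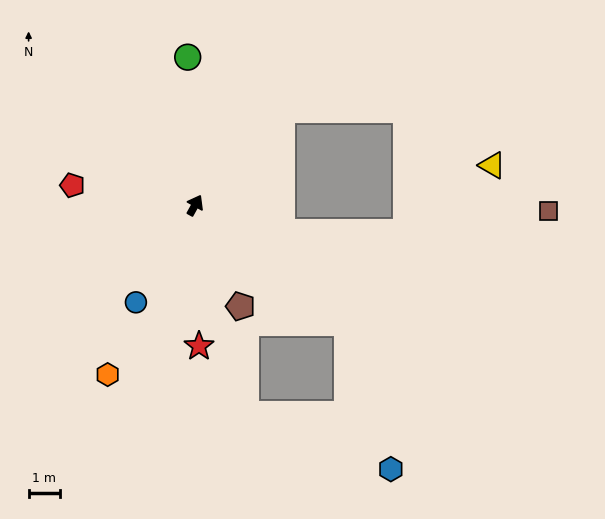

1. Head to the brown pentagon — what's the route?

turn right 127°, forward 3.6 m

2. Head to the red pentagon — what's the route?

turn left 110°, forward 4.0 m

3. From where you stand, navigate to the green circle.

turn left 32°, forward 4.8 m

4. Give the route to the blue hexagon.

blocked — turn right 99°, forward 6.2 m, then turn right 35°, forward 4.9 m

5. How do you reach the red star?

turn right 149°, forward 4.6 m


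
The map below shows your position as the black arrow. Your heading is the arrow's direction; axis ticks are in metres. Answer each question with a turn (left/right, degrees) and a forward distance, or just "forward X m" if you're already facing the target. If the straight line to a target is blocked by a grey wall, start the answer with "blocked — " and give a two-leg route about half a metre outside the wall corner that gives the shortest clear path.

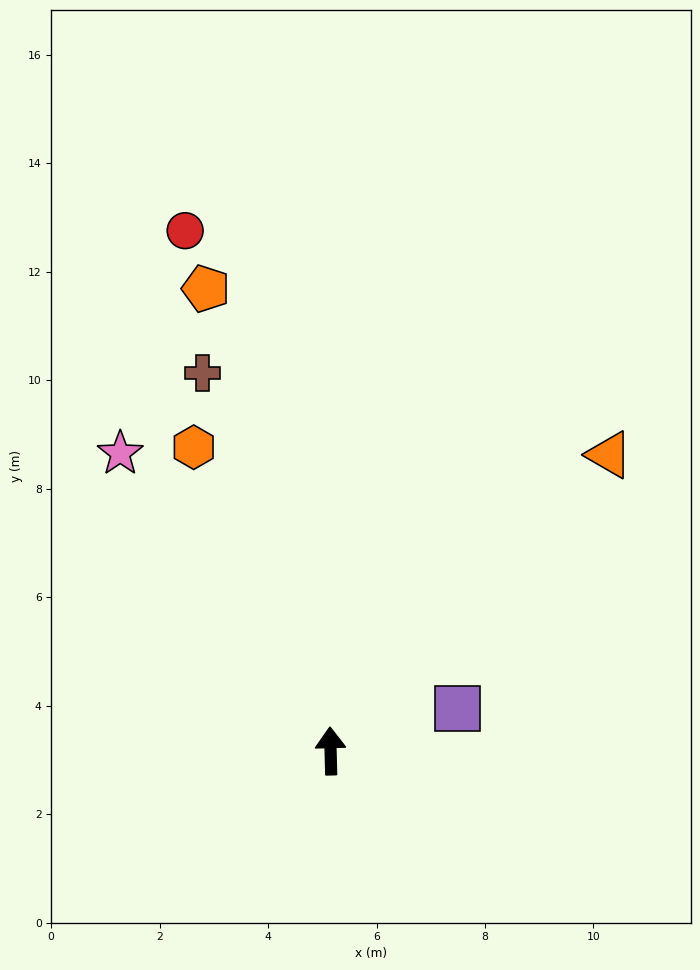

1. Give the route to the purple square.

turn right 73°, forward 2.5 m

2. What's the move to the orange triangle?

turn right 45°, forward 7.5 m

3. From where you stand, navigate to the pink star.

turn left 34°, forward 6.7 m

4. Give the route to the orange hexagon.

turn left 23°, forward 6.1 m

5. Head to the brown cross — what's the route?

turn left 17°, forward 7.4 m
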